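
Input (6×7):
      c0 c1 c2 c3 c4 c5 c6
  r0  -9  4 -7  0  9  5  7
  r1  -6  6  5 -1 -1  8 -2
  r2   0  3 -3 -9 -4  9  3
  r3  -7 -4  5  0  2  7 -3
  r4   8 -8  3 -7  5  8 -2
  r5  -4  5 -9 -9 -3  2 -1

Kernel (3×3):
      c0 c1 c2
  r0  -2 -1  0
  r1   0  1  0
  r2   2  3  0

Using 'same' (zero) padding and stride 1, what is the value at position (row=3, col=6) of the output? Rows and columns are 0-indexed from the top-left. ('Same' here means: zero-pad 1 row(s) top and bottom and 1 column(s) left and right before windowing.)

-14

The receptive field on the zero-padded input at this output position is [9 3 0 / 7 -3 0 / 8 -2 0]. Elementwise product with the kernel and sum: 9·-2 + 3·-1 + -3·1 + 8·2 + -2·3.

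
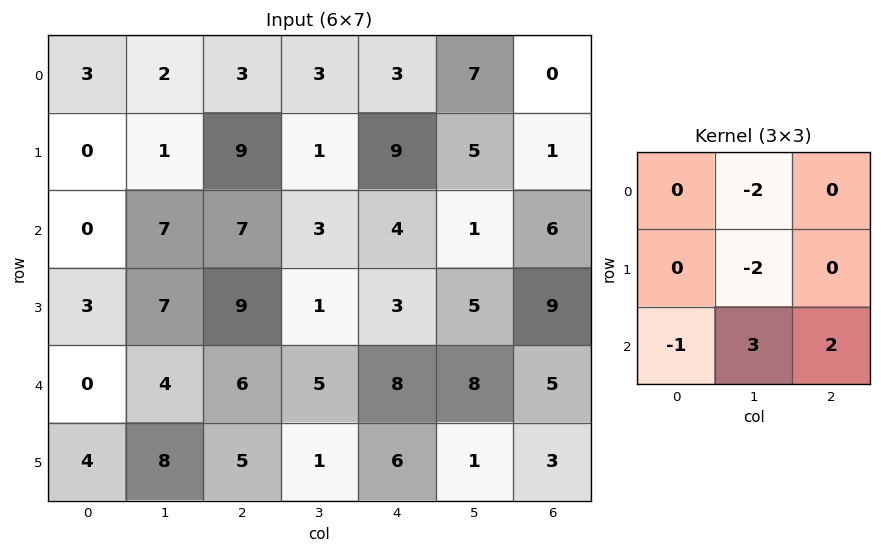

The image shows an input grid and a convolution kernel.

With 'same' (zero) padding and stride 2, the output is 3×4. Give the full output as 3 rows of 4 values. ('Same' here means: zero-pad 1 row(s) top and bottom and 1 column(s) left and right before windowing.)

Output[0,0]: The receptive field on the zero-padded input at this output position is [0 0 0 / 0 3 2 / 0 0 1]. Elementwise product with the kernel and sum: 0·-2 + 3·-2 + 0·-1 + 0·3 + 1·2.
Output[0,1]: The receptive field on the zero-padded input at this output position is [0 0 0 / 2 3 3 / 1 9 1]. Elementwise product with the kernel and sum: 0·-2 + 3·-2 + 1·-1 + 9·3 + 1·2.

-4 22 30 -2
23 -10 -8 8
22 -21 -3 -20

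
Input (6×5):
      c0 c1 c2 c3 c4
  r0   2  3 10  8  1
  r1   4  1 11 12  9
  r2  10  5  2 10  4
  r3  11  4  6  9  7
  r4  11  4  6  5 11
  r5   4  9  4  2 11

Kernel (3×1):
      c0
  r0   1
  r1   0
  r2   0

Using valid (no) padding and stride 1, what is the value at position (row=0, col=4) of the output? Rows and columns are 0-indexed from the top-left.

The receptive field on the input at this output position is [1 / 9 / 4]. Elementwise product with the kernel and sum: 1·1.

1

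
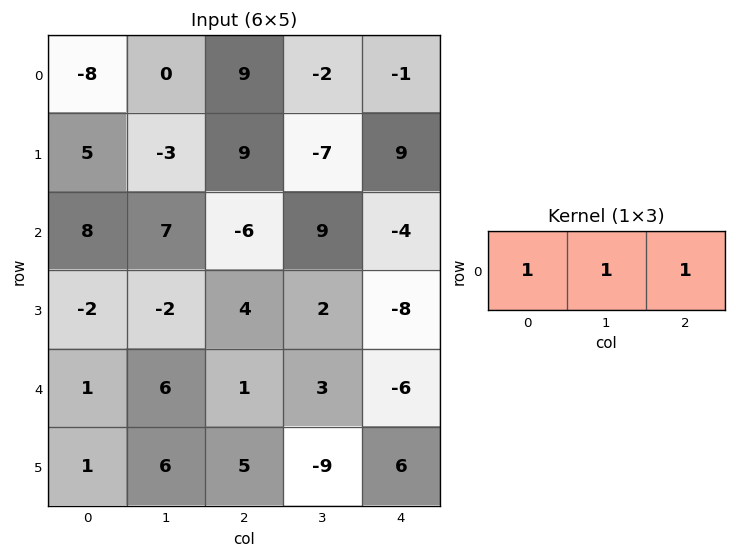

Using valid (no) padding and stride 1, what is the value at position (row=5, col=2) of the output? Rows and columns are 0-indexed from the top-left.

The receptive field on the input at this output position is [5 -9 6]. Elementwise product with the kernel and sum: 5·1 + -9·1 + 6·1.

2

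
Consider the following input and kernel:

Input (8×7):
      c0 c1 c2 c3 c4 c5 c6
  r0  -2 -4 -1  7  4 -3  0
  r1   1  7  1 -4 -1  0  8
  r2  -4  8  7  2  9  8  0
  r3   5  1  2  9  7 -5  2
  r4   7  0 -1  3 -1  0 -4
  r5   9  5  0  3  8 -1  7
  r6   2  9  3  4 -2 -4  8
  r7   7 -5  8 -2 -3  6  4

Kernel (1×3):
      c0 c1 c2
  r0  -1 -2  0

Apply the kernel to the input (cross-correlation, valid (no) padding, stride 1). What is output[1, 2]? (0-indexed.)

The receptive field on the input at this output position is [1 -4 -1]. Elementwise product with the kernel and sum: 1·-1 + -4·-2.

7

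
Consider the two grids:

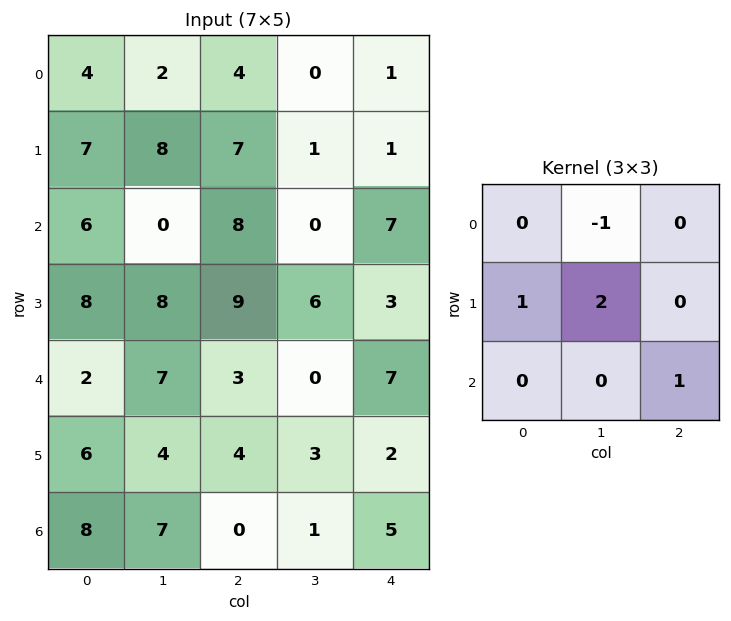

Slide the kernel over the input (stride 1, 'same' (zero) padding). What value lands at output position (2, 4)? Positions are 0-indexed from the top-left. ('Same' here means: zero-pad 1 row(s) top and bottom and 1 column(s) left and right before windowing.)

13

The receptive field on the zero-padded input at this output position is [1 1 0 / 0 7 0 / 6 3 0]. Elementwise product with the kernel and sum: 1·-1 + 0·1 + 7·2 + 0·1.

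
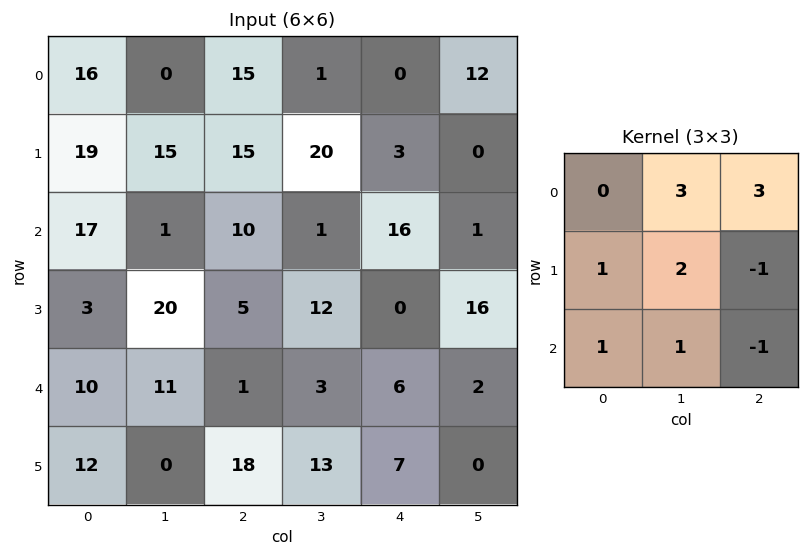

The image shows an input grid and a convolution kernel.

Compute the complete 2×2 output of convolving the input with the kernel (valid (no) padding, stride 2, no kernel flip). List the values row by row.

Output[0,0]: The receptive field on the input at this output position is [16 0 15 / 19 15 15 / 17 1 10]. Elementwise product with the kernel and sum: 0·3 + 15·3 + 19·1 + 15·2 + 15·-1 + 17·1 + 1·1 + 10·-1.
Output[0,1]: The receptive field on the input at this output position is [15 1 0 / 15 20 3 / 10 1 16]. Elementwise product with the kernel and sum: 1·3 + 0·3 + 15·1 + 20·2 + 3·-1 + 10·1 + 1·1 + 16·-1.

87 50
91 78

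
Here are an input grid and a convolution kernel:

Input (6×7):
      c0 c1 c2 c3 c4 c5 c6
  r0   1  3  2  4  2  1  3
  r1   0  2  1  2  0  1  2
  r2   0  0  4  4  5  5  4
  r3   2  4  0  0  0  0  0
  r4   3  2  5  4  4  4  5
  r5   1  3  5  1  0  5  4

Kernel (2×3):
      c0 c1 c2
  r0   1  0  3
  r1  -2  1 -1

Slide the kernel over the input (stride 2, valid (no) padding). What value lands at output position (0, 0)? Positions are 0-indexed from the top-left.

The receptive field on the input at this output position is [1 3 2 / 0 2 1]. Elementwise product with the kernel and sum: 1·1 + 2·3 + 0·-2 + 2·1 + 1·-1.

8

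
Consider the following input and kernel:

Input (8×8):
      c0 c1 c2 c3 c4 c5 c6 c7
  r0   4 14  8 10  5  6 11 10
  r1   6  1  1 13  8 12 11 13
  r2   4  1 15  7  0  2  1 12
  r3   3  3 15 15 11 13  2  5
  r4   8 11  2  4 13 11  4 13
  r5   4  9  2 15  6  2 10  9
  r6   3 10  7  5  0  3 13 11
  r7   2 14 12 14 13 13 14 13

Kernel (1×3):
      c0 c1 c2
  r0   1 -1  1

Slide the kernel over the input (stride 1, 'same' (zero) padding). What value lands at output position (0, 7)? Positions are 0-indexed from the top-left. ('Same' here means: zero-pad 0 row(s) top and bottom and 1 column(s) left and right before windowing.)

The receptive field on the zero-padded input at this output position is [11 10 0]. Elementwise product with the kernel and sum: 11·1 + 10·-1 + 0·1.

1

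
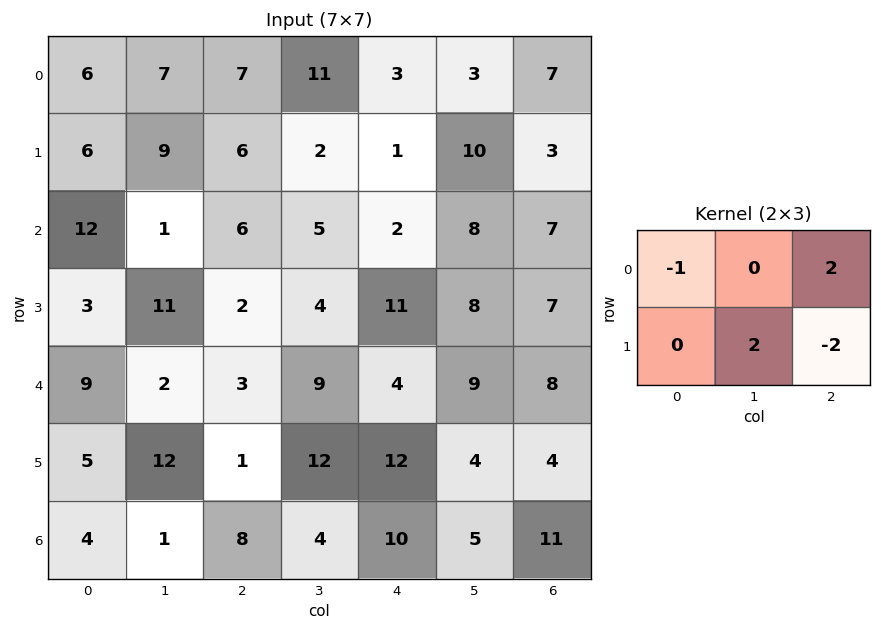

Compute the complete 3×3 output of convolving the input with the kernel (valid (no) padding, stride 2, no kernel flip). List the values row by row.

Output[0,0]: The receptive field on the input at this output position is [6 7 7 / 6 9 6]. Elementwise product with the kernel and sum: 6·-1 + 7·2 + 9·2 + 6·-2.

14 1 25
18 -16 14
19 5 12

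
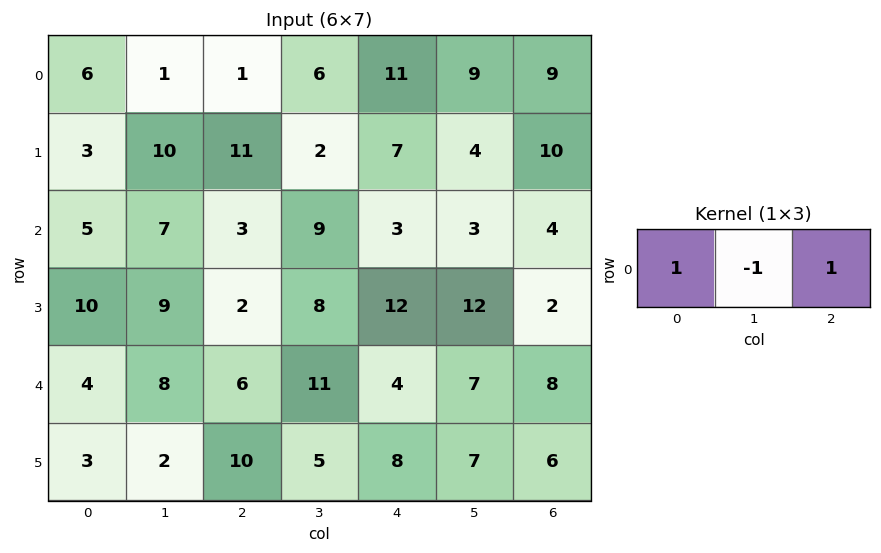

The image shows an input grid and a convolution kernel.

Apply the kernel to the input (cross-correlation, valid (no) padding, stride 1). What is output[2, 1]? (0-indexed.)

The receptive field on the input at this output position is [7 3 9]. Elementwise product with the kernel and sum: 7·1 + 3·-1 + 9·1.

13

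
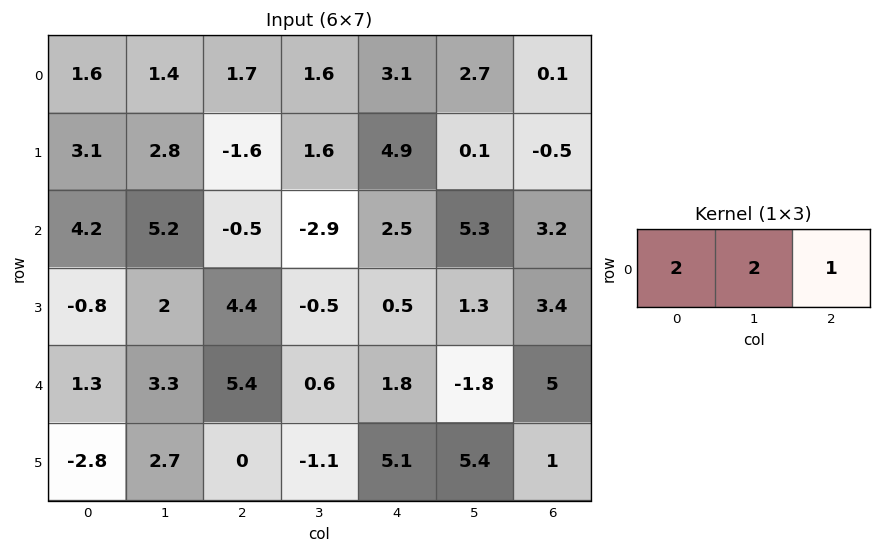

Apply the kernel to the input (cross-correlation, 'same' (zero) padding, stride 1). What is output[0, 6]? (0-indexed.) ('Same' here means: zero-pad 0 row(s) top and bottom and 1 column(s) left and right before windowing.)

5.6

The receptive field on the zero-padded input at this output position is [2.7 0.1 0]. Elementwise product with the kernel and sum: 2.7·2 + 0.1·2 + 0·1.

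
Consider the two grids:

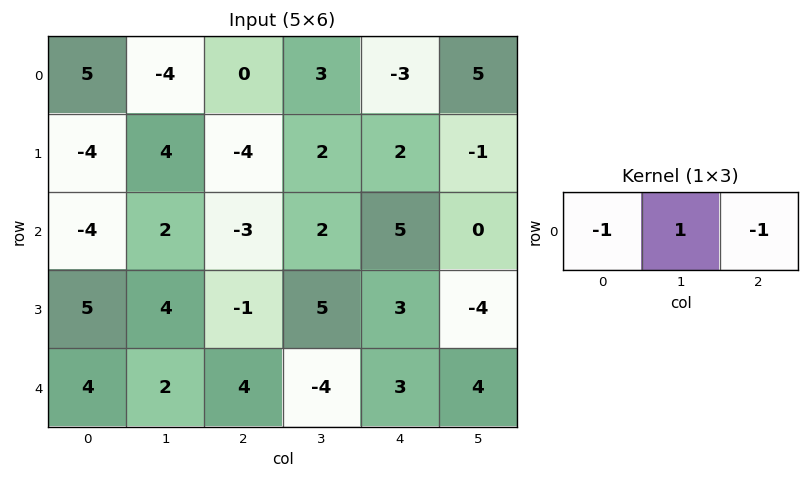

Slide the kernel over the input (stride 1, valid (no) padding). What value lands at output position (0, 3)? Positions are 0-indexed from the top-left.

The receptive field on the input at this output position is [3 -3 5]. Elementwise product with the kernel and sum: 3·-1 + -3·1 + 5·-1.

-11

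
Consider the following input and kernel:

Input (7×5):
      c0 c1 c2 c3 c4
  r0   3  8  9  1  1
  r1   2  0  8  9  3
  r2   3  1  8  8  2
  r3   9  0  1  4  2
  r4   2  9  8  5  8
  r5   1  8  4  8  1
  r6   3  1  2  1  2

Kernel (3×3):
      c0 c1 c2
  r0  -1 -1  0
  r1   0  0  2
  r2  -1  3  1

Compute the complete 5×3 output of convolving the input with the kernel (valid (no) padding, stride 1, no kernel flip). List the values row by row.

13 32 14
6 15 0
31 19 3
34 21 32
-1 5 -8

Output[0,0]: The receptive field on the input at this output position is [3 8 9 / 2 0 8 / 3 1 8]. Elementwise product with the kernel and sum: 3·-1 + 8·-1 + 8·2 + 3·-1 + 1·3 + 8·1.
Output[0,1]: The receptive field on the input at this output position is [8 9 1 / 0 8 9 / 1 8 8]. Elementwise product with the kernel and sum: 8·-1 + 9·-1 + 9·2 + 1·-1 + 8·3 + 8·1.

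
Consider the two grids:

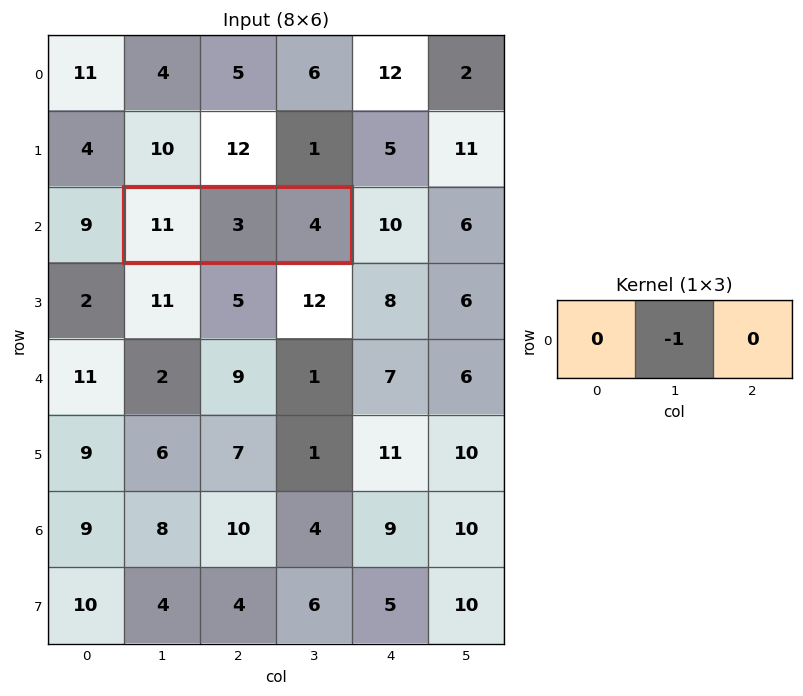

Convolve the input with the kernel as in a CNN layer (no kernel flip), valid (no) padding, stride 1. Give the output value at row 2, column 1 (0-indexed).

The receptive field on the input at this output position is [11 3 4]. Elementwise product with the kernel and sum: 3·-1.

-3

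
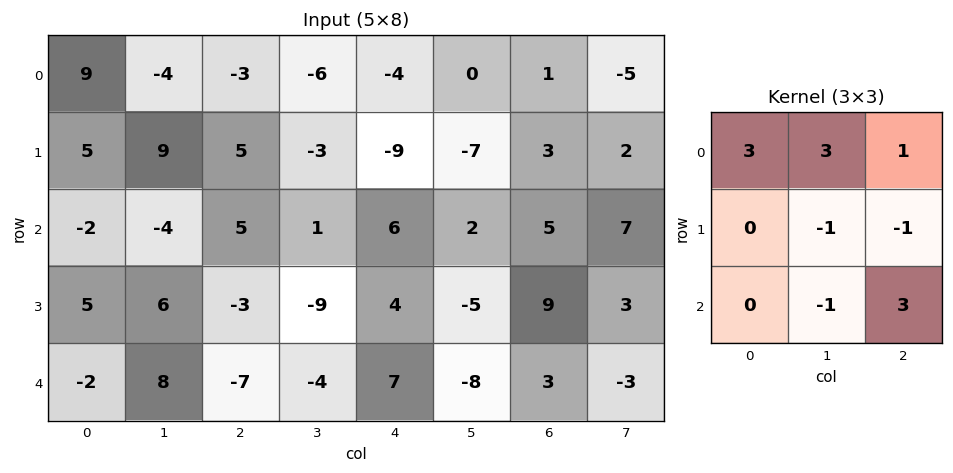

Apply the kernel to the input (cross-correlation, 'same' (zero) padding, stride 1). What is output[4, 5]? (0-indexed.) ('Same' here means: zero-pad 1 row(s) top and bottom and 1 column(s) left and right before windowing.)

The receptive field on the zero-padded input at this output position is [4 -5 9 / 7 -8 3 / 0 0 0]. Elementwise product with the kernel and sum: 4·3 + -5·3 + 9·1 + -8·-1 + 3·-1 + 0·-1 + 0·3.

11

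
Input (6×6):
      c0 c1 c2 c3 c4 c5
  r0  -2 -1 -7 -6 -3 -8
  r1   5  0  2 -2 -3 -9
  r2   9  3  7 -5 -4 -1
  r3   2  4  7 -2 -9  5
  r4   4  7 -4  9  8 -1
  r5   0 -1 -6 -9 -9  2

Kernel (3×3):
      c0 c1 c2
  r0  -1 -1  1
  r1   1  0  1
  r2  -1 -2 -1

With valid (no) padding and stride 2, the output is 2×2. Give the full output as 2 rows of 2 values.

Output[0,0]: The receptive field on the input at this output position is [-2 -1 -7 / 5 0 2 / 9 3 7]. Elementwise product with the kernel and sum: -2·-1 + -1·-1 + -7·1 + 5·1 + 2·1 + 9·-1 + 3·-2 + 7·-1.
Output[0,1]: The receptive field on the input at this output position is [-7 -6 -3 / 2 -2 -3 / 7 -5 -4]. Elementwise product with the kernel and sum: -7·-1 + -6·-1 + -3·1 + 2·1 + -3·1 + 7·-1 + -5·-2 + -4·-1.

-19 16
-10 -30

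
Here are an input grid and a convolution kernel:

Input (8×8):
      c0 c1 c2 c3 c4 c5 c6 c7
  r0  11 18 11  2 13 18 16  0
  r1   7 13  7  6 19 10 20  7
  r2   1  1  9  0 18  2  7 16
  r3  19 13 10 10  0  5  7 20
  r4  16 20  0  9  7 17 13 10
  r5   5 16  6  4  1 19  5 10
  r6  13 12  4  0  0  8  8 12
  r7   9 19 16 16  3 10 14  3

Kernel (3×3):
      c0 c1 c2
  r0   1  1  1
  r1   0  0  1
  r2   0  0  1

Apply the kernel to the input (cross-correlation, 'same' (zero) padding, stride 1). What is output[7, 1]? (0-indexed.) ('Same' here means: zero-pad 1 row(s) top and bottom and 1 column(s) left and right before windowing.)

The receptive field on the zero-padded input at this output position is [13 12 4 / 9 19 16 / 0 0 0]. Elementwise product with the kernel and sum: 13·1 + 12·1 + 4·1 + 16·1 + 0·1.

45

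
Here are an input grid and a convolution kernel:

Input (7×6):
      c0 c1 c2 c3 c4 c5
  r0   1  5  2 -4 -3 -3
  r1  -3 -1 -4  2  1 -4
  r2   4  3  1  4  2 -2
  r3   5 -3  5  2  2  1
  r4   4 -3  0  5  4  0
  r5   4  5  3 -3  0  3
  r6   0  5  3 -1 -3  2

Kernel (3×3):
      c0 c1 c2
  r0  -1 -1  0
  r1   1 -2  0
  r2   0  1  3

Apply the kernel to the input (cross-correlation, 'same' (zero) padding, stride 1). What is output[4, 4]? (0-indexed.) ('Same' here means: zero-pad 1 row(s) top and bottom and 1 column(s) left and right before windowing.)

The receptive field on the zero-padded input at this output position is [2 2 1 / 5 4 0 / -3 0 3]. Elementwise product with the kernel and sum: 2·-1 + 2·-1 + 5·1 + 4·-2 + 0·1 + 3·3.

2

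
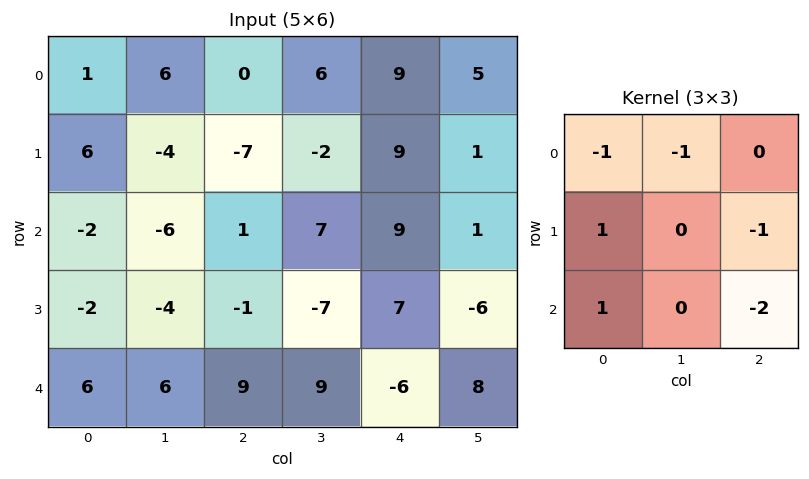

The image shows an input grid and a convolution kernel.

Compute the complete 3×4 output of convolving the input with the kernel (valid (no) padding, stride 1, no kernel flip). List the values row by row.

Output[0,0]: The receptive field on the input at this output position is [1 6 0 / 6 -4 -7 / -2 -6 1]. Elementwise product with the kernel and sum: 1·-1 + 6·-1 + 6·1 + -7·-1 + -2·1 + 1·-2.
Output[0,1]: The receptive field on the input at this output position is [6 0 6 / -4 -7 -2 / -6 1 7]. Elementwise product with the kernel and sum: 6·-1 + 0·-1 + -4·1 + -2·-1 + -6·1 + 7·-2.

2 -28 -39 -13
-5 8 -14 4
-5 -4 5 -24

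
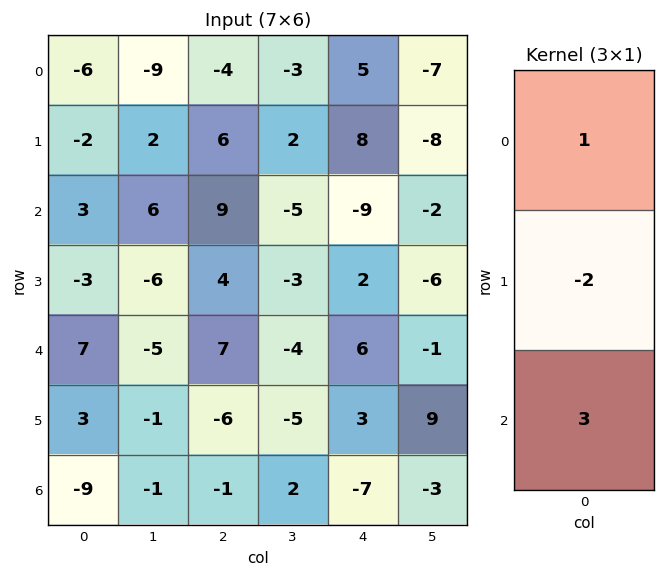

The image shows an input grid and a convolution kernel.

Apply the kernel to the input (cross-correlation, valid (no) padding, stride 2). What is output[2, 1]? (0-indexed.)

16

The receptive field on the input at this output position is [7 / -6 / -1]. Elementwise product with the kernel and sum: 7·1 + -6·-2 + -1·3.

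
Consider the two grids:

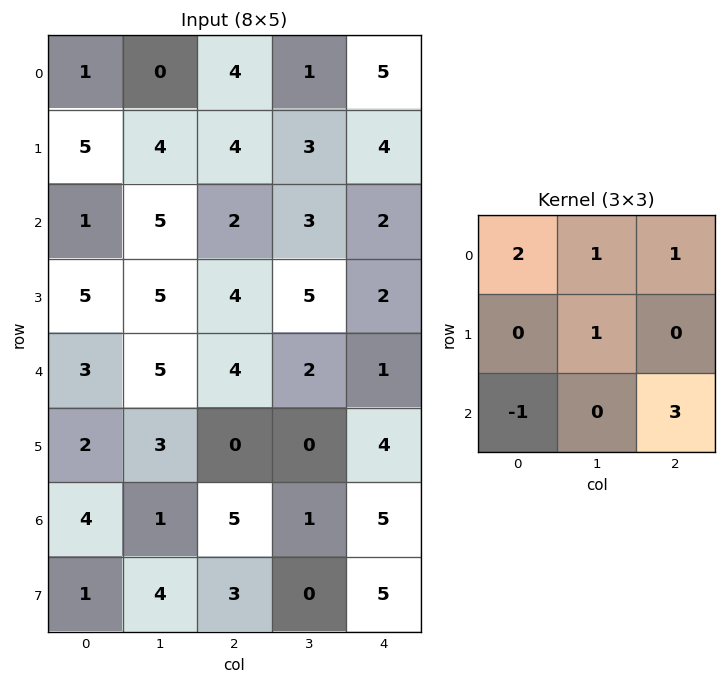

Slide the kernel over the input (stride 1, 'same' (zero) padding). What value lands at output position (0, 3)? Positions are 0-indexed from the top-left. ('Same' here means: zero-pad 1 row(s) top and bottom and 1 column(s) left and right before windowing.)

The receptive field on the zero-padded input at this output position is [0 0 0 / 4 1 5 / 4 3 4]. Elementwise product with the kernel and sum: 0·2 + 0·1 + 0·1 + 1·1 + 4·-1 + 4·3.

9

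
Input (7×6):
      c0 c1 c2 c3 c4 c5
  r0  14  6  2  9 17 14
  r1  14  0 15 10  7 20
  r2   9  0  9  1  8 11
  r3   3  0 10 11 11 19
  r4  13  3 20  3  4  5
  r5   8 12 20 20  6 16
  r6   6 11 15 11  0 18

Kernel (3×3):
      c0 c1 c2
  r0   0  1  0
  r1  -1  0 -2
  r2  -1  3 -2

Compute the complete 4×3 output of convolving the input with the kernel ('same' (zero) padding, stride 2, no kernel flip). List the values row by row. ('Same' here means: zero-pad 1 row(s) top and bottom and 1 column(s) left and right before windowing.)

Output[0,0]: The receptive field on the zero-padded input at this output position is [0 0 0 / 0 14 6 / 0 14 0]. Elementwise product with the kernel and sum: 0·1 + 0·-1 + 6·-2 + 0·-1 + 14·3 + 0·-2.

30 1 -66
23 21 -32
-3 9 -36
-14 -13 -41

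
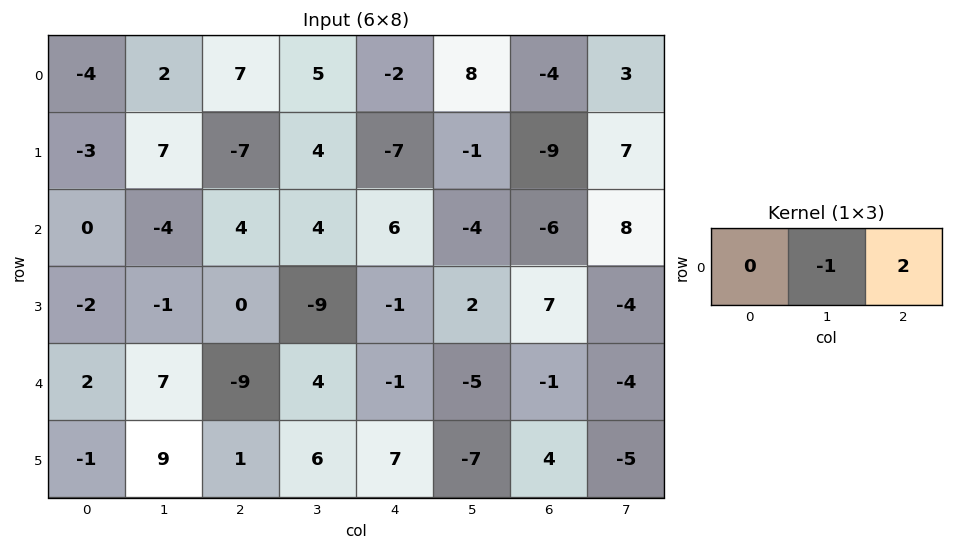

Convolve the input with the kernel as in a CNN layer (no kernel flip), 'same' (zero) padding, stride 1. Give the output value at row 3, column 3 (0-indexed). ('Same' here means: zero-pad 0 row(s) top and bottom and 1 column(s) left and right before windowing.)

The receptive field on the zero-padded input at this output position is [0 -9 -1]. Elementwise product with the kernel and sum: -9·-1 + -1·2.

7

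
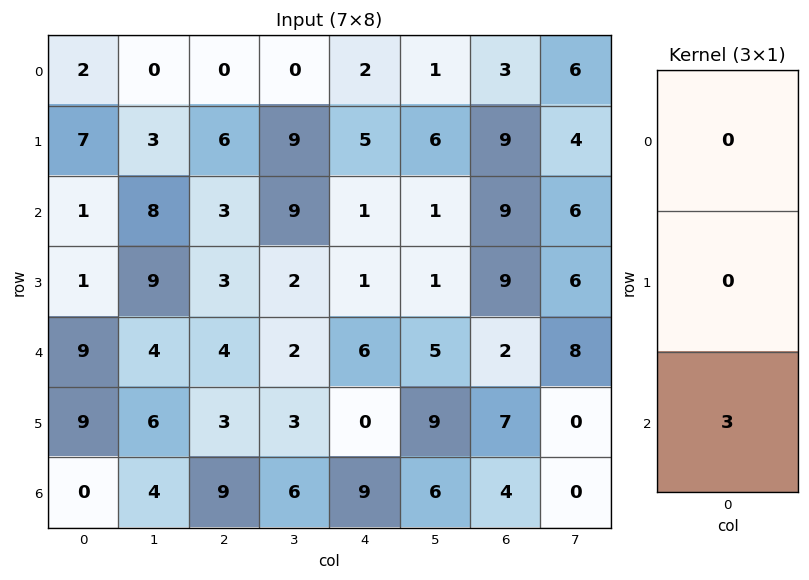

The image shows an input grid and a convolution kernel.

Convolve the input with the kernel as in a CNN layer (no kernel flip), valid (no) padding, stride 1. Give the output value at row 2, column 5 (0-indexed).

The receptive field on the input at this output position is [1 / 1 / 5]. Elementwise product with the kernel and sum: 5·3.

15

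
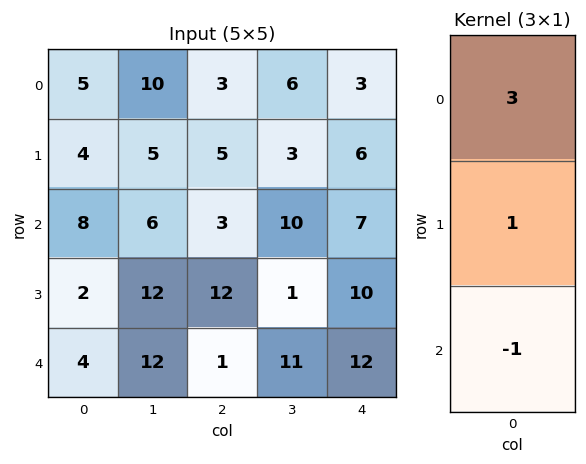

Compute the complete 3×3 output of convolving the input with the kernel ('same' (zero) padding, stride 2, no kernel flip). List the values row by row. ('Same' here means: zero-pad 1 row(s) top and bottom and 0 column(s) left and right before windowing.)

Output[0,0]: The receptive field on the zero-padded input at this output position is [0 / 5 / 4]. Elementwise product with the kernel and sum: 0·3 + 5·1 + 4·-1.
Output[0,1]: The receptive field on the zero-padded input at this output position is [0 / 3 / 5]. Elementwise product with the kernel and sum: 0·3 + 3·1 + 5·-1.

1 -2 -3
18 6 15
10 37 42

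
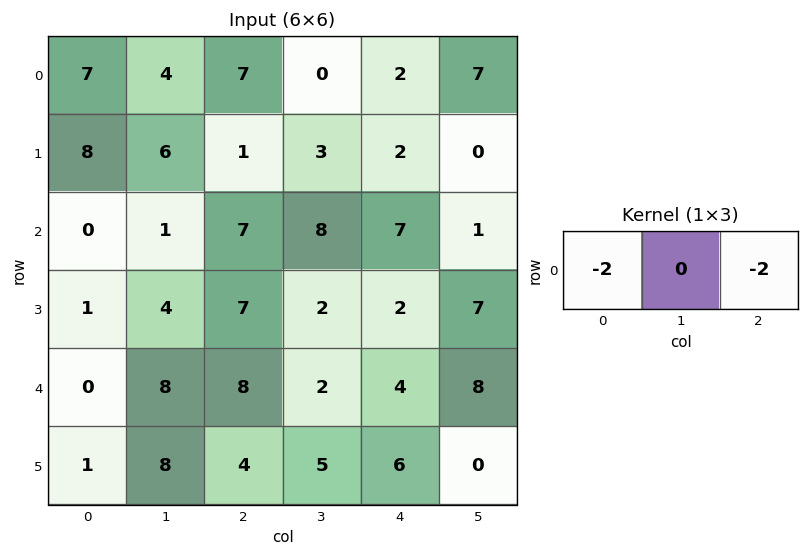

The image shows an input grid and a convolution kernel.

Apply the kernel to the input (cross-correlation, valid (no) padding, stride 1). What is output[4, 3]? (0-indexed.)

The receptive field on the input at this output position is [2 4 8]. Elementwise product with the kernel and sum: 2·-2 + 8·-2.

-20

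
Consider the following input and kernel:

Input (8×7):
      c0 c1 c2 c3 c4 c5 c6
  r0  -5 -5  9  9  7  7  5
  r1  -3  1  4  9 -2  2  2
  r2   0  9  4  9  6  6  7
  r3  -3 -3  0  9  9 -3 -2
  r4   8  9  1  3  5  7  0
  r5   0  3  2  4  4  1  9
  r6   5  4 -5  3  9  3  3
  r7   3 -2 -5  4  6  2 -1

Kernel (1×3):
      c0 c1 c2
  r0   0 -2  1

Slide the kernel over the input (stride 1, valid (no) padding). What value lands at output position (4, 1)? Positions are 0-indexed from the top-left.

1

The receptive field on the input at this output position is [9 1 3]. Elementwise product with the kernel and sum: 1·-2 + 3·1.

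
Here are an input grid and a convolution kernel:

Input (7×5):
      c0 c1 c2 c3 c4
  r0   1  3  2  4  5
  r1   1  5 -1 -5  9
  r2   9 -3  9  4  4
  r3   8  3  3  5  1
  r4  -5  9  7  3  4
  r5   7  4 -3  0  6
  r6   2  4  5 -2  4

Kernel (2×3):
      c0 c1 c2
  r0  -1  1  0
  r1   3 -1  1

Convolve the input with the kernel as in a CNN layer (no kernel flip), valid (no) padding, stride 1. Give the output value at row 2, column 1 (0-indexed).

The receptive field on the input at this output position is [-3 9 4 / 3 3 5]. Elementwise product with the kernel and sum: -3·-1 + 9·1 + 3·3 + 3·-1 + 5·1.

23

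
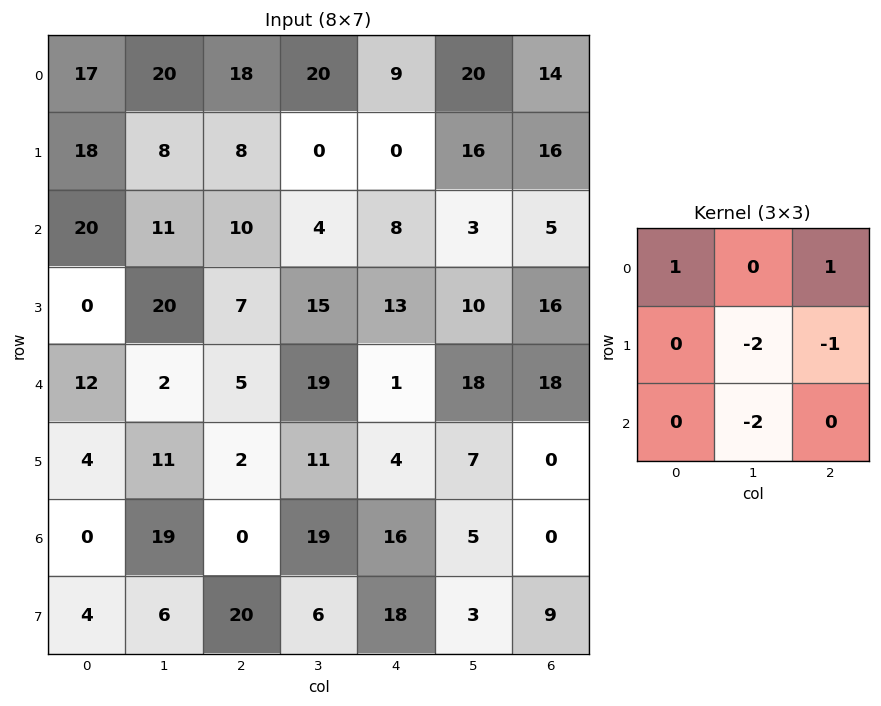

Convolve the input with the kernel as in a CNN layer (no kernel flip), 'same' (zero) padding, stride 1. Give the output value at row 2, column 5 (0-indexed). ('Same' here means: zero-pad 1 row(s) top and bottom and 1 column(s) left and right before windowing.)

The receptive field on the zero-padded input at this output position is [0 16 16 / 8 3 5 / 13 10 16]. Elementwise product with the kernel and sum: 0·1 + 16·1 + 3·-2 + 5·-1 + 10·-2.

-15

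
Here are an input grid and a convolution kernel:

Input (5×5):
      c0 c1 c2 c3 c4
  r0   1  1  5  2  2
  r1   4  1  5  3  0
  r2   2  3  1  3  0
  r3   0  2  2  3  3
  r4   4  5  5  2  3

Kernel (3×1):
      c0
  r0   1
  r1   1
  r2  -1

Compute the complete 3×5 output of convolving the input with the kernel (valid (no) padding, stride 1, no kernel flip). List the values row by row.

Output[0,0]: The receptive field on the input at this output position is [1 / 4 / 2]. Elementwise product with the kernel and sum: 1·1 + 4·1 + 2·-1.

3 -1 9 2 2
6 2 4 3 -3
-2 0 -2 4 0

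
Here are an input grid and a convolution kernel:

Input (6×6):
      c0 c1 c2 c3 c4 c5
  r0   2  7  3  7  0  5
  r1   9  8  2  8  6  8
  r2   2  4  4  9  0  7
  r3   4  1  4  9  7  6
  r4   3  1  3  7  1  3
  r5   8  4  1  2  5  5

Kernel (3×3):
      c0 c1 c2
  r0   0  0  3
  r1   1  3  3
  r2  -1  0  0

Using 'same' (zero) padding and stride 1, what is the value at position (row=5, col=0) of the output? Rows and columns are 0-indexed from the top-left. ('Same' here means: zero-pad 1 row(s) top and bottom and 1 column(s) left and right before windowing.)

39

The receptive field on the zero-padded input at this output position is [0 3 1 / 0 8 4 / 0 0 0]. Elementwise product with the kernel and sum: 1·3 + 0·1 + 8·3 + 4·3 + 0·-1.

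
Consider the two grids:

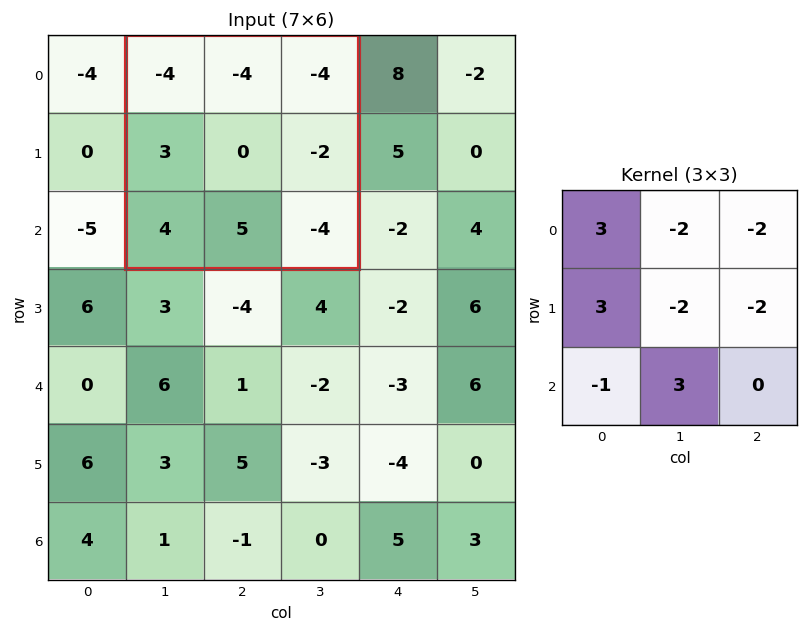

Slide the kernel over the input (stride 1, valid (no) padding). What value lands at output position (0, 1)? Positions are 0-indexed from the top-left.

28

The receptive field on the input at this output position is [-4 -4 -4 / 3 0 -2 / 4 5 -4]. Elementwise product with the kernel and sum: -4·3 + -4·-2 + -4·-2 + 3·3 + 0·-2 + -2·-2 + 4·-1 + 5·3.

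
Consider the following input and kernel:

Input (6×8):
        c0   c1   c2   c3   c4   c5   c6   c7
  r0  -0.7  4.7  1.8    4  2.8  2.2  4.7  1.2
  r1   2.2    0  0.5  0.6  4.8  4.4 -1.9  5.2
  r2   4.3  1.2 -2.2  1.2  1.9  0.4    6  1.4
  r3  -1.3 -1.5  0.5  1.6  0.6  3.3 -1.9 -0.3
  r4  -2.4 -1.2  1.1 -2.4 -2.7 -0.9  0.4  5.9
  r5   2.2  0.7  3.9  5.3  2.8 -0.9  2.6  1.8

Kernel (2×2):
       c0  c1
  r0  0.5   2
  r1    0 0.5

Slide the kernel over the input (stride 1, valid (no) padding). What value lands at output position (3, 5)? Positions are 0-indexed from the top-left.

-1.95

The receptive field on the input at this output position is [3.3 -1.9 / -0.9 0.4]. Elementwise product with the kernel and sum: 3.3·0.5 + -1.9·2 + 0.4·0.5.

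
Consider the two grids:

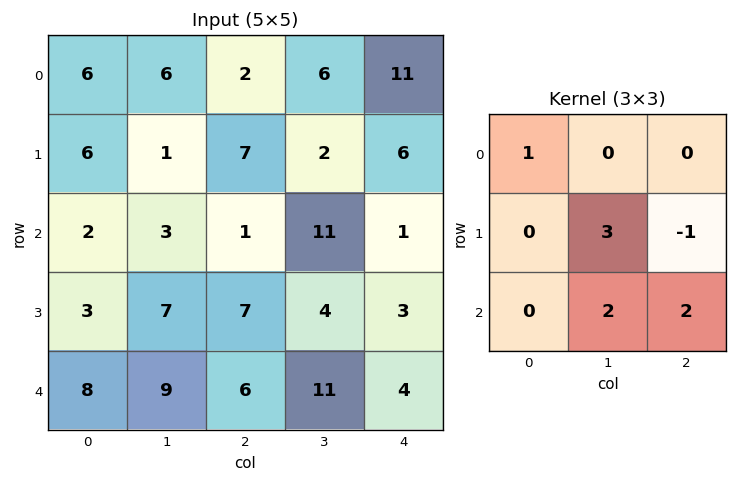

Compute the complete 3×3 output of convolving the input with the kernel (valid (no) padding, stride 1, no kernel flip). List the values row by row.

Output[0,0]: The receptive field on the input at this output position is [6 6 2 / 6 1 7 / 2 3 1]. Elementwise product with the kernel and sum: 6·1 + 1·3 + 7·-1 + 3·2 + 1·2.

10 49 26
42 15 53
46 54 40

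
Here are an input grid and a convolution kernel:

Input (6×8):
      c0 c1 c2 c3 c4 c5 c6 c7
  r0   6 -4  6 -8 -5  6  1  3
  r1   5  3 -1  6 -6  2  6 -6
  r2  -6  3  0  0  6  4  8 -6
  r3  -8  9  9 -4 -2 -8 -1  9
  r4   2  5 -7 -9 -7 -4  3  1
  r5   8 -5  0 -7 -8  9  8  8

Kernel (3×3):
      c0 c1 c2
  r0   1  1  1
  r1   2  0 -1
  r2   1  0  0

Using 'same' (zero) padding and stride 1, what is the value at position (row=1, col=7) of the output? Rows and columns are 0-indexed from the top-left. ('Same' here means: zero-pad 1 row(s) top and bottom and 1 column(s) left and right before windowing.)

The receptive field on the zero-padded input at this output position is [1 3 0 / 6 -6 0 / 8 -6 0]. Elementwise product with the kernel and sum: 1·1 + 3·1 + 0·1 + 6·2 + 0·-1 + 8·1.

24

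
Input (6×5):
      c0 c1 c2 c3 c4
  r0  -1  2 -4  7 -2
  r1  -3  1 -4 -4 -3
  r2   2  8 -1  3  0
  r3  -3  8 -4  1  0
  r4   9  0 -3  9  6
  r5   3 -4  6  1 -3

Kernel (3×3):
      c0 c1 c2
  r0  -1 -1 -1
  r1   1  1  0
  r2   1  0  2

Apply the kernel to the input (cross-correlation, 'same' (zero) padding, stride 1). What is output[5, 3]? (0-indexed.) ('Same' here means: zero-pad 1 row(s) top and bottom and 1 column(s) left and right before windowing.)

-5

The receptive field on the zero-padded input at this output position is [-3 9 6 / 6 1 -3 / 0 0 0]. Elementwise product with the kernel and sum: -3·-1 + 9·-1 + 6·-1 + 6·1 + 1·1 + 0·1 + 0·2.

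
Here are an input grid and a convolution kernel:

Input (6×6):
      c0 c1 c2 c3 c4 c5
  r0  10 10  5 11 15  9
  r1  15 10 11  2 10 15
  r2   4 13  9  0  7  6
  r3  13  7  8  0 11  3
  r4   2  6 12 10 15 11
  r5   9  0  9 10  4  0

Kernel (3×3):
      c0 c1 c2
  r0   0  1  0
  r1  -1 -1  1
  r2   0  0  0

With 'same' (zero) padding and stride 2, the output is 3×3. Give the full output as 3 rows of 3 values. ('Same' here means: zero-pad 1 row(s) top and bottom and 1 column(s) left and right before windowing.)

0 -4 -17
24 -11 9
17 0 -3

Output[0,0]: The receptive field on the zero-padded input at this output position is [0 0 0 / 0 10 10 / 0 15 10]. Elementwise product with the kernel and sum: 0·1 + 0·-1 + 10·-1 + 10·1.
Output[0,1]: The receptive field on the zero-padded input at this output position is [0 0 0 / 10 5 11 / 10 11 2]. Elementwise product with the kernel and sum: 0·1 + 10·-1 + 5·-1 + 11·1.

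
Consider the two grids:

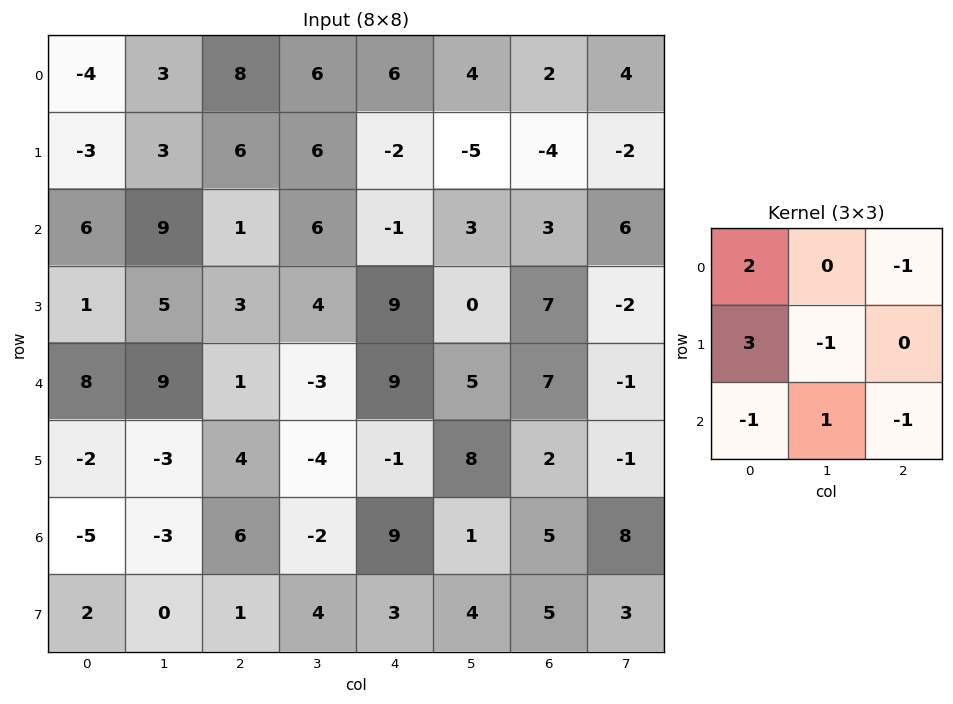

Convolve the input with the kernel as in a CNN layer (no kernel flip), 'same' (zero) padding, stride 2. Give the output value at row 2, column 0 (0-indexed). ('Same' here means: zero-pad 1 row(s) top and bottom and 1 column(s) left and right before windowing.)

The receptive field on the zero-padded input at this output position is [0 1 5 / 0 8 9 / 0 -2 -3]. Elementwise product with the kernel and sum: 0·2 + 5·-1 + 0·3 + 8·-1 + 0·-1 + -2·1 + -3·-1.

-12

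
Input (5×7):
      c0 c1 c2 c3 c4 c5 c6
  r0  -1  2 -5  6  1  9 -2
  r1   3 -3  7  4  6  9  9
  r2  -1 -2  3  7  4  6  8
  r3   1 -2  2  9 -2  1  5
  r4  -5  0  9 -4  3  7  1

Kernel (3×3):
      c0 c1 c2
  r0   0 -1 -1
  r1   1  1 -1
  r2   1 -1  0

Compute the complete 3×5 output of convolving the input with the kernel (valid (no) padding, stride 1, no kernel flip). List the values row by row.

-3 -6 -6 -6 -3
-7 -21 -11 1 -19
-9 -28 15 -11 -24

Output[0,0]: The receptive field on the input at this output position is [-1 2 -5 / 3 -3 7 / -1 -2 3]. Elementwise product with the kernel and sum: 2·-1 + -5·-1 + 3·1 + -3·1 + 7·-1 + -1·1 + -2·-1.
Output[0,1]: The receptive field on the input at this output position is [2 -5 6 / -3 7 4 / -2 3 7]. Elementwise product with the kernel and sum: -5·-1 + 6·-1 + -3·1 + 7·1 + 4·-1 + -2·1 + 3·-1.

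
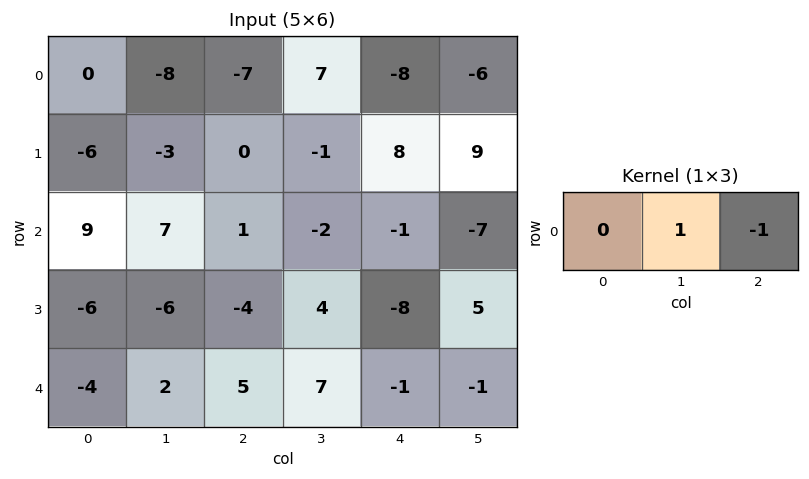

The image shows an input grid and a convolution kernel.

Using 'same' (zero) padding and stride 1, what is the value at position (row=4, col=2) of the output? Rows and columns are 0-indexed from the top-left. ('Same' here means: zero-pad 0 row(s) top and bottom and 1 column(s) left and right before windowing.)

The receptive field on the zero-padded input at this output position is [2 5 7]. Elementwise product with the kernel and sum: 5·1 + 7·-1.

-2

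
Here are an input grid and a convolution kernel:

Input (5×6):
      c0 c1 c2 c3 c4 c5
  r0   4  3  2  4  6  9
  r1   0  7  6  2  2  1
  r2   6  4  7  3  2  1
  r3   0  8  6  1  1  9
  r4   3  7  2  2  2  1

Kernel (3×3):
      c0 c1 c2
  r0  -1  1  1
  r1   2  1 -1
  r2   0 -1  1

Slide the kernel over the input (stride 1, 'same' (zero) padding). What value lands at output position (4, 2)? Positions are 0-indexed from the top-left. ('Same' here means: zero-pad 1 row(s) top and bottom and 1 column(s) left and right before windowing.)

The receptive field on the zero-padded input at this output position is [8 6 1 / 7 2 2 / 0 0 0]. Elementwise product with the kernel and sum: 8·-1 + 6·1 + 1·1 + 7·2 + 2·1 + 2·-1 + 0·-1 + 0·1.

13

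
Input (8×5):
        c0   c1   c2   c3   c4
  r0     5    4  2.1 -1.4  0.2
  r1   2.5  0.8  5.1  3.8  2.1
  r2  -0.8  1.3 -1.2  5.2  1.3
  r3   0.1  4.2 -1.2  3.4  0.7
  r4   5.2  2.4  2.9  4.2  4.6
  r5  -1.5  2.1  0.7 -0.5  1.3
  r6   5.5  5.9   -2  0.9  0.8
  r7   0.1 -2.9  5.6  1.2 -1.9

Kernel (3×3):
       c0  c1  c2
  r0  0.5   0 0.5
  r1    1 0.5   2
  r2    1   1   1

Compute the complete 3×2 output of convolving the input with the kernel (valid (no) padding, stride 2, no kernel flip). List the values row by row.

Output[0,0]: The receptive field on the input at this output position is [5 4 2.1 / 2.5 0.8 5.1 / -0.8 1.3 -1.2]. Elementwise product with the kernel and sum: 5·0.5 + 2.1·0.5 + 2.5·1 + 0.8·0.5 + 5.1·2 + -0.8·1 + 1.3·1 + -1.2·1.

15.95 17.65
9.3 13.65
14.4 6.5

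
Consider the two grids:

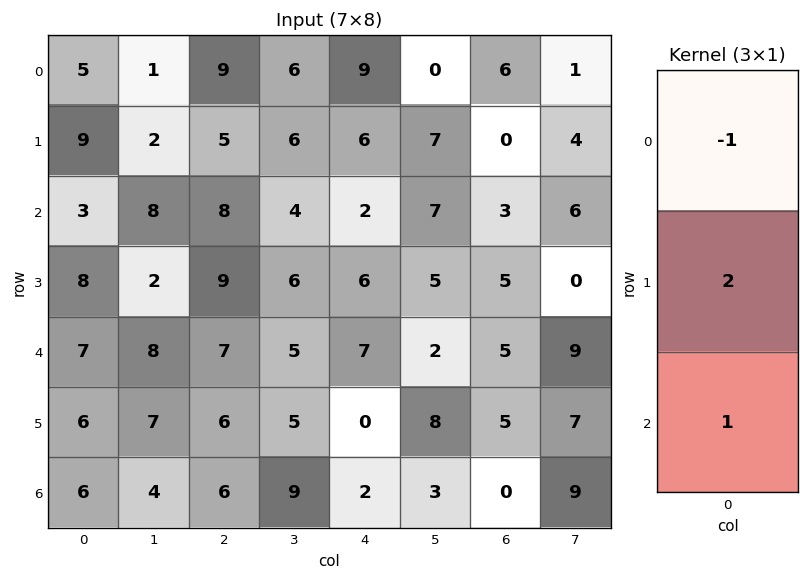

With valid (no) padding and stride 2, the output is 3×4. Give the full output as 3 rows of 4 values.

16 9 5 -3
20 17 17 12
11 11 -5 5

Output[0,0]: The receptive field on the input at this output position is [5 / 9 / 3]. Elementwise product with the kernel and sum: 5·-1 + 9·2 + 3·1.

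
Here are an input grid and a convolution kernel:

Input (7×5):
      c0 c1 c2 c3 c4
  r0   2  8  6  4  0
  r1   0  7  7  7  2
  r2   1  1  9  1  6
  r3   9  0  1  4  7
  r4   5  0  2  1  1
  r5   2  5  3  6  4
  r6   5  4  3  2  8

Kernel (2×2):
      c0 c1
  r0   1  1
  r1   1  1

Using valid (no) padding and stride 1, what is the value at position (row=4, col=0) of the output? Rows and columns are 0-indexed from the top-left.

12

The receptive field on the input at this output position is [5 0 / 2 5]. Elementwise product with the kernel and sum: 5·1 + 0·1 + 2·1 + 5·1.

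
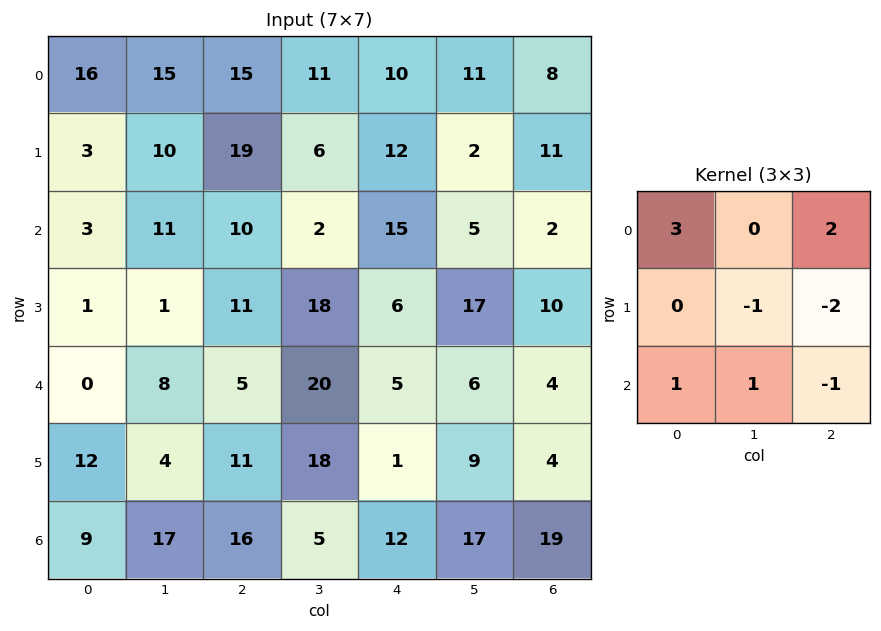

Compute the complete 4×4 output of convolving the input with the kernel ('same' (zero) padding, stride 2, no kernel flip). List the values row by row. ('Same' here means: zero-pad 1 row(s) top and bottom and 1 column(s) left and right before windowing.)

Output[0,0]: The receptive field on the zero-padded input at this output position is [0 0 0 / 0 16 15 / 0 3 10]. Elementwise product with the kernel and sum: 0·3 + 0·2 + 16·-1 + 15·-2 + 0·1 + 3·1 + 10·-1.
Output[0,1]: The receptive field on the zero-padded input at this output position is [0 0 0 / 15 15 11 / 10 19 6]. Elementwise product with the kernel and sum: 0·3 + 0·2 + 15·-1 + 11·-2 + 10·1 + 19·1 + 6·-1.

-53 -14 -16 5
-5 22 4 31
-6 -9 81 60
-35 22 26 8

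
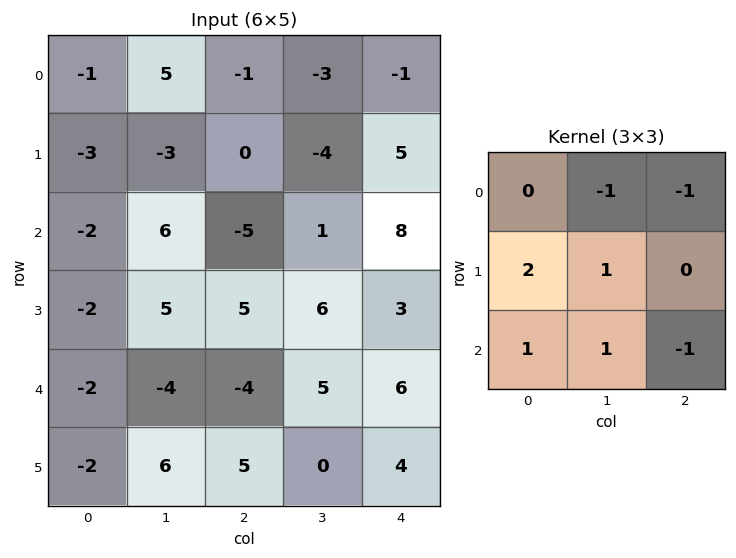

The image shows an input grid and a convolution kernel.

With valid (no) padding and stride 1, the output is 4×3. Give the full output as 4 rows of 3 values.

Output[0,0]: The receptive field on the input at this output position is [-1 5 -1 / -3 -3 0 / -2 6 -5]. Elementwise product with the kernel and sum: 5·-1 + -1·-1 + -3·2 + -3·1 + -2·1 + 6·1 + -5·-1.
Output[0,1]: The receptive field on the input at this output position is [5 -1 -3 / -3 0 -4 / 6 -5 1]. Elementwise product with the kernel and sum: -1·-1 + -3·-1 + -3·2 + 0·1 + 6·1 + -5·1 + 1·-1.

-4 -2 -12
3 15 -2
-2 6 2
-19 -12 -11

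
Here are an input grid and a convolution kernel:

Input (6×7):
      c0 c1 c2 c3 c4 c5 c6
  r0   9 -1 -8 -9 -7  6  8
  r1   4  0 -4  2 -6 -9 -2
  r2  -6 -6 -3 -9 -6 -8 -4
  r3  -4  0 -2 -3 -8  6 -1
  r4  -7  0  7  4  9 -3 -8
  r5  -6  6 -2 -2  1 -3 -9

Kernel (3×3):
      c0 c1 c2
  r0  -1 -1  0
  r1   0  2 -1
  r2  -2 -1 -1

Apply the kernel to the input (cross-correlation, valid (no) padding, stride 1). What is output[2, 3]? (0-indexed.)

The receptive field on the input at this output position is [-9 -6 -8 / -3 -8 6 / 4 9 -3]. Elementwise product with the kernel and sum: -9·-1 + -6·-1 + -8·2 + 6·-1 + 4·-2 + 9·-1 + -3·-1.

-21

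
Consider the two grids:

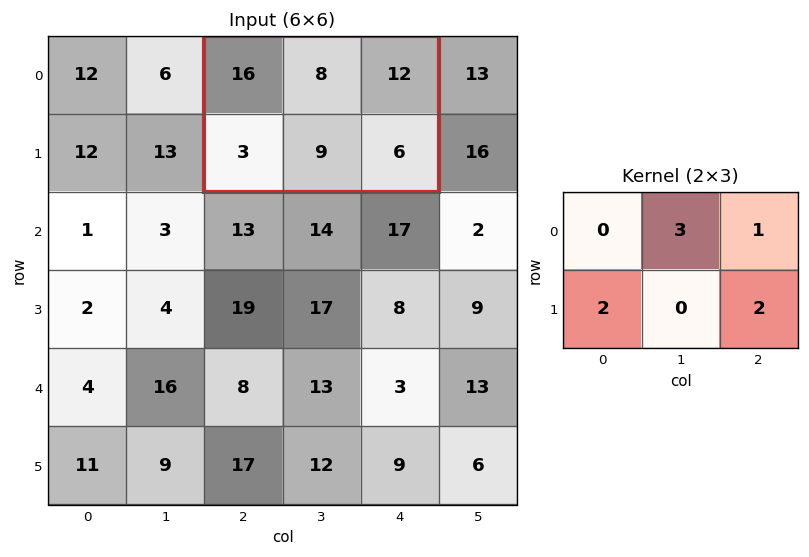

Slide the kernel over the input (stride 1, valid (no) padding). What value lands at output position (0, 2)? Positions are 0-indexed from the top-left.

54

The receptive field on the input at this output position is [16 8 12 / 3 9 6]. Elementwise product with the kernel and sum: 8·3 + 12·1 + 3·2 + 6·2.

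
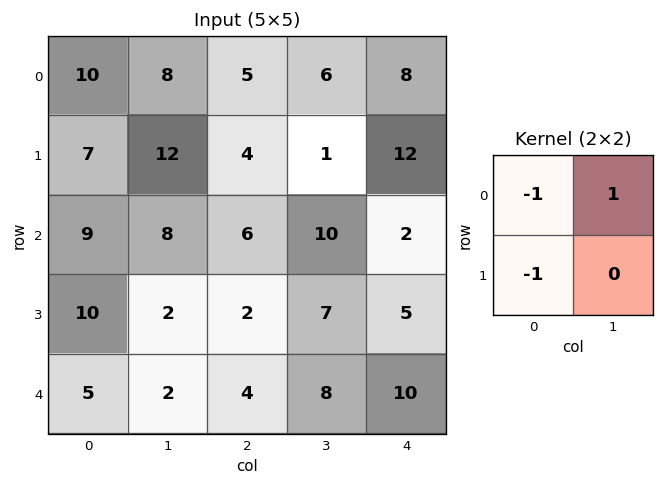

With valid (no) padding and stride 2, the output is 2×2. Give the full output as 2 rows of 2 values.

Output[0,0]: The receptive field on the input at this output position is [10 8 / 7 12]. Elementwise product with the kernel and sum: 10·-1 + 8·1 + 7·-1.
Output[0,1]: The receptive field on the input at this output position is [5 6 / 4 1]. Elementwise product with the kernel and sum: 5·-1 + 6·1 + 4·-1.

-9 -3
-11 2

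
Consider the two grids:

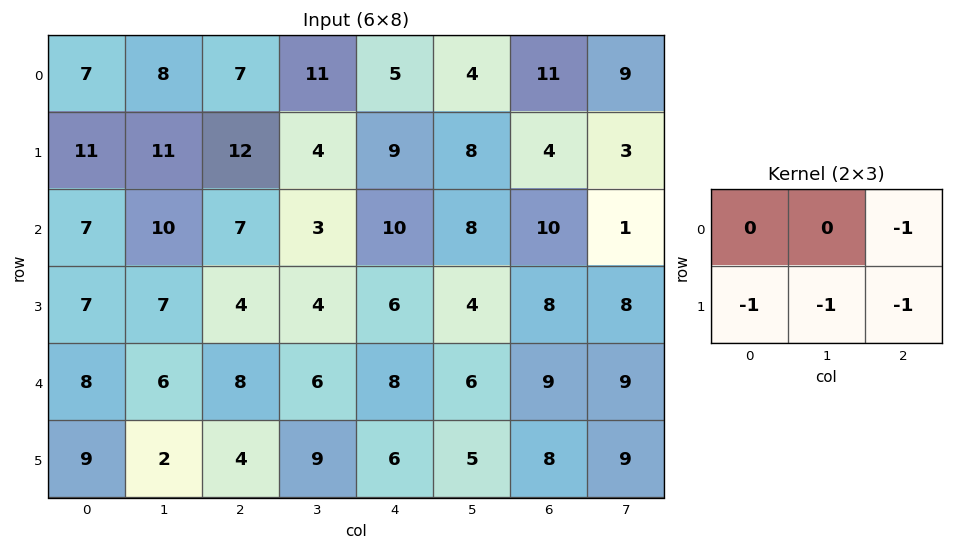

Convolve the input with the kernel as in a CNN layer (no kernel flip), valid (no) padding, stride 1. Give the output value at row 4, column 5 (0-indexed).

The receptive field on the input at this output position is [6 9 9 / 5 8 9]. Elementwise product with the kernel and sum: 9·-1 + 5·-1 + 8·-1 + 9·-1.

-31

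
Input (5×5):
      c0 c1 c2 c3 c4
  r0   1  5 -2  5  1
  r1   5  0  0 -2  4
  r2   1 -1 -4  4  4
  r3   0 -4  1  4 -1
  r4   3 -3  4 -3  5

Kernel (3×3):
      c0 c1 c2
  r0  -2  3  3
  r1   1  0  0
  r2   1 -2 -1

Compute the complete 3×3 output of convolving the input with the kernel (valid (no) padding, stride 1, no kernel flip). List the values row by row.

19 2 6
-2 -17 -4
-12 -10 38

Output[0,0]: The receptive field on the input at this output position is [1 5 -2 / 5 0 0 / 1 -1 -4]. Elementwise product with the kernel and sum: 1·-2 + 5·3 + -2·3 + 5·1 + 1·1 + -1·-2 + -4·-1.
Output[0,1]: The receptive field on the input at this output position is [5 -2 5 / 0 0 -2 / -1 -4 4]. Elementwise product with the kernel and sum: 5·-2 + -2·3 + 5·3 + 0·1 + -1·1 + -4·-2 + 4·-1.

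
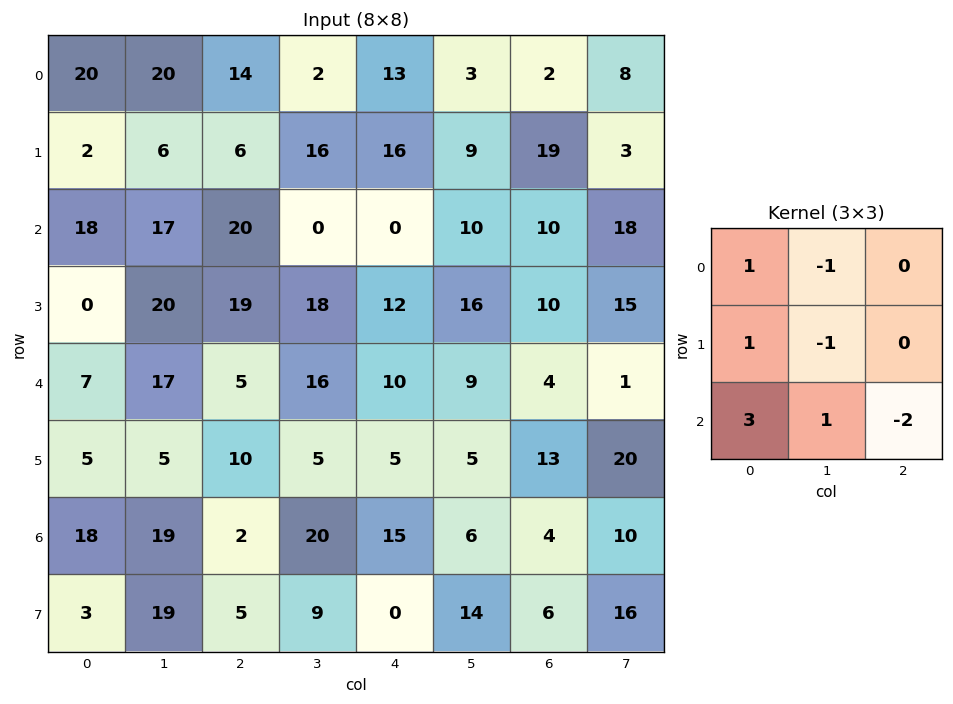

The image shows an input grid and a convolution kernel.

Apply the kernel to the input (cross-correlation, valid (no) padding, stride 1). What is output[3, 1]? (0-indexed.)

28

The receptive field on the input at this output position is [20 19 18 / 17 5 16 / 5 10 5]. Elementwise product with the kernel and sum: 20·1 + 19·-1 + 17·1 + 5·-1 + 5·3 + 10·1 + 5·-2.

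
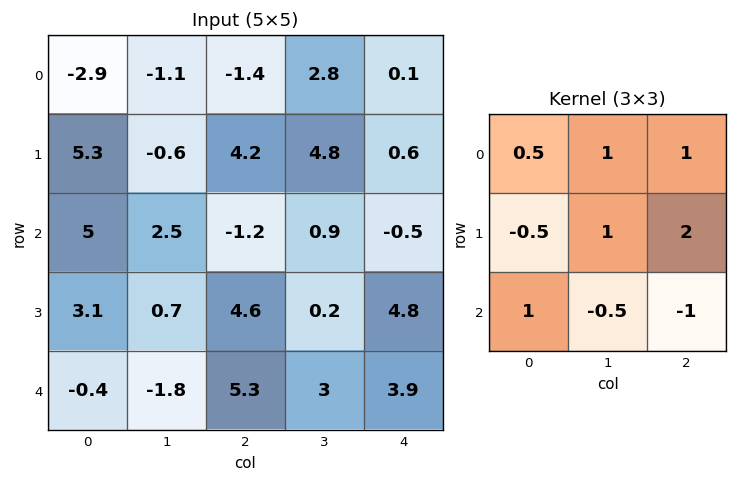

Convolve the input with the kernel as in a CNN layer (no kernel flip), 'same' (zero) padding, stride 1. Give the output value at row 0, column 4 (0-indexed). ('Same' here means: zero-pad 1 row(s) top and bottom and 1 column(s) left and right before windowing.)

3.2

The receptive field on the zero-padded input at this output position is [0 0 0 / 2.8 0.1 0 / 4.8 0.6 0]. Elementwise product with the kernel and sum: 0·0.5 + 0·1 + 0·1 + 2.8·-0.5 + 0.1·1 + 0·2 + 4.8·1 + 0.6·-0.5 + 0·-1.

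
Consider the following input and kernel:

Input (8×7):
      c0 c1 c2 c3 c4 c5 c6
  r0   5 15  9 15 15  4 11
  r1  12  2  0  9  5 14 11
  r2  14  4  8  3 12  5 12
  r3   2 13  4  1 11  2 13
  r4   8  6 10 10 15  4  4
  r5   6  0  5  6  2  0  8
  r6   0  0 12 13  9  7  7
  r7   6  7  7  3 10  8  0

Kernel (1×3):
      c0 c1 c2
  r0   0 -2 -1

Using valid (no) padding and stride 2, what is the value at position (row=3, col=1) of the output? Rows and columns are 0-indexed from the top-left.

The receptive field on the input at this output position is [12 13 9]. Elementwise product with the kernel and sum: 13·-2 + 9·-1.

-35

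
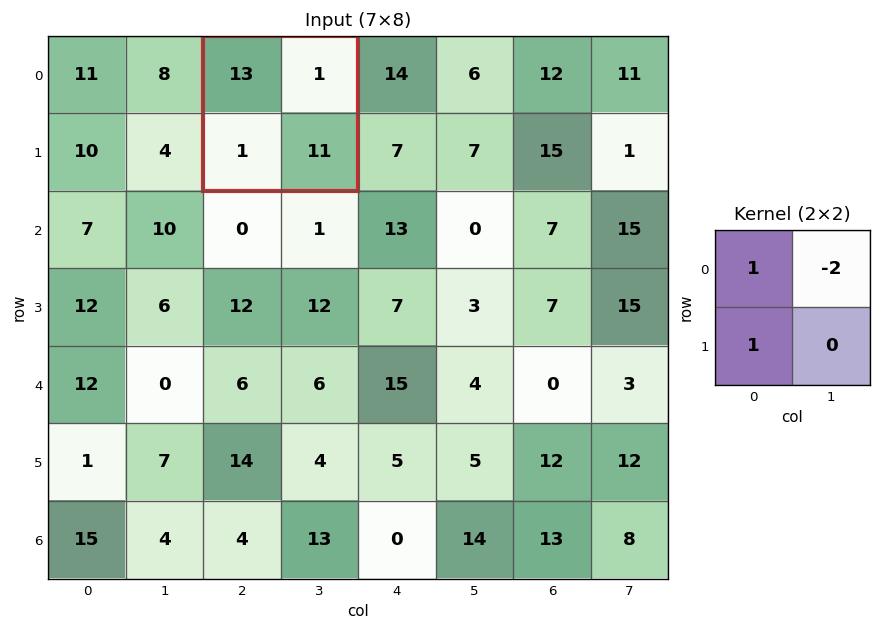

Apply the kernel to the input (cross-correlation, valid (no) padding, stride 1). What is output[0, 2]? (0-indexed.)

The receptive field on the input at this output position is [13 1 / 1 11]. Elementwise product with the kernel and sum: 13·1 + 1·-2 + 1·1.

12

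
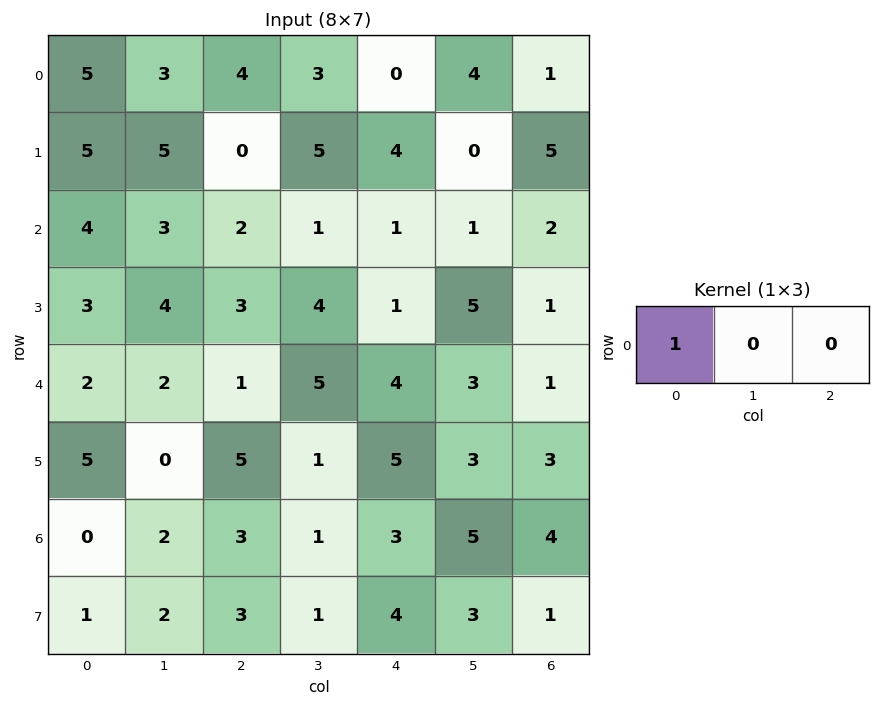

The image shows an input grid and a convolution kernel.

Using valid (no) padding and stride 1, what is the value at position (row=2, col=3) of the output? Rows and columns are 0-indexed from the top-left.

1

The receptive field on the input at this output position is [1 1 1]. Elementwise product with the kernel and sum: 1·1.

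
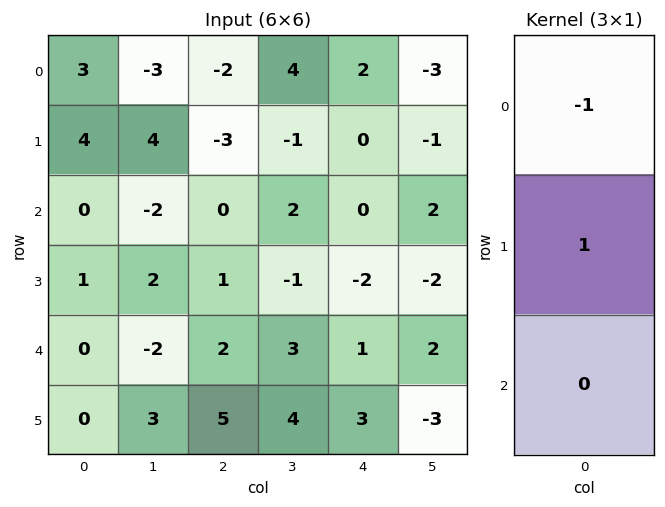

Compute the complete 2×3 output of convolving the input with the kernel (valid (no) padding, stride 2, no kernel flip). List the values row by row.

Output[0,0]: The receptive field on the input at this output position is [3 / 4 / 0]. Elementwise product with the kernel and sum: 3·-1 + 4·1.
Output[0,1]: The receptive field on the input at this output position is [-2 / -3 / 0]. Elementwise product with the kernel and sum: -2·-1 + -3·1.

1 -1 -2
1 1 -2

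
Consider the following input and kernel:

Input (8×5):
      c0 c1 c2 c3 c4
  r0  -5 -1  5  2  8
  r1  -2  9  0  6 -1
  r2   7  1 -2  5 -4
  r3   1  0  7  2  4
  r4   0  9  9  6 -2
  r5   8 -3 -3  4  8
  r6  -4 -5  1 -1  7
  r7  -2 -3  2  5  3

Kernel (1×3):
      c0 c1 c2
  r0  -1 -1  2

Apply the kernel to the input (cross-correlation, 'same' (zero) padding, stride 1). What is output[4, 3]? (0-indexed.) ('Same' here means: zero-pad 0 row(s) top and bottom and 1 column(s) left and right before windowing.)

The receptive field on the zero-padded input at this output position is [9 6 -2]. Elementwise product with the kernel and sum: 9·-1 + 6·-1 + -2·2.

-19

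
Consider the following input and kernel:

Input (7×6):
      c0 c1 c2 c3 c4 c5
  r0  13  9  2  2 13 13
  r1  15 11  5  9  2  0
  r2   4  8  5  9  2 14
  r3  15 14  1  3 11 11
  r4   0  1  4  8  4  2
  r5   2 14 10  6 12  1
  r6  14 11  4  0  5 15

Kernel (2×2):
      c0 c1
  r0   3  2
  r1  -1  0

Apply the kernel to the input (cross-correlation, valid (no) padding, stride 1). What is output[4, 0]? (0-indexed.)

0

The receptive field on the input at this output position is [0 1 / 2 14]. Elementwise product with the kernel and sum: 0·3 + 1·2 + 2·-1.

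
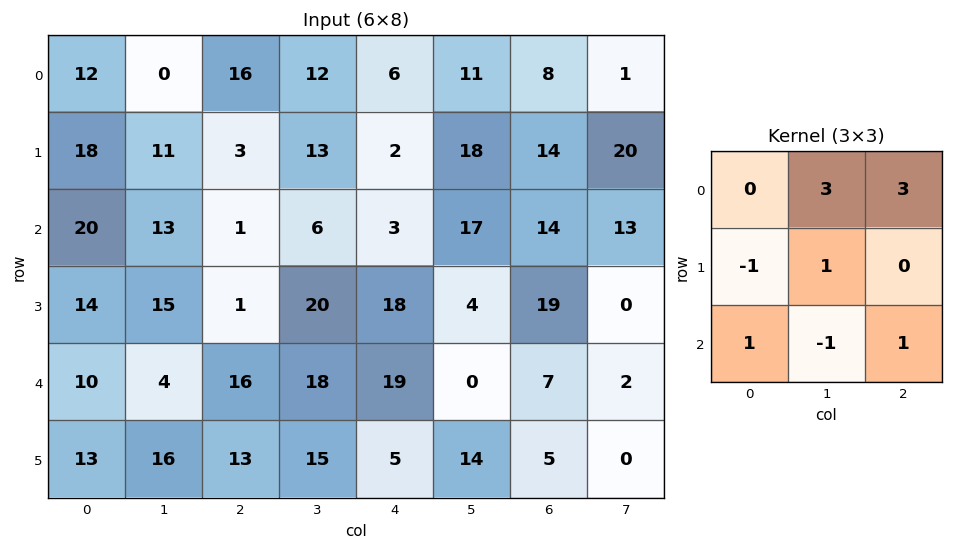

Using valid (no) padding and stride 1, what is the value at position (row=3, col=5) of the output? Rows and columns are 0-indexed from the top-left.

The receptive field on the input at this output position is [4 19 0 / 0 7 2 / 14 5 0]. Elementwise product with the kernel and sum: 19·3 + 0·3 + 0·-1 + 7·1 + 14·1 + 5·-1 + 0·1.

73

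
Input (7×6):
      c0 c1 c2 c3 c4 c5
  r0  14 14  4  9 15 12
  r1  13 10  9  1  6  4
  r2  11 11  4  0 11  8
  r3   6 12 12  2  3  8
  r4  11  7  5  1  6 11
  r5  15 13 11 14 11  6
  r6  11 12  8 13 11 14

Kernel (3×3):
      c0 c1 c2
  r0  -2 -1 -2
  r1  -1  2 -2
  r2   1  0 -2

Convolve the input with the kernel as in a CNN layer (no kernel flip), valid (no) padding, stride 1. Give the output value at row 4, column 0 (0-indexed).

-55

The receptive field on the input at this output position is [11 7 5 / 15 13 11 / 11 12 8]. Elementwise product with the kernel and sum: 11·-2 + 7·-1 + 5·-2 + 15·-1 + 13·2 + 11·-2 + 11·1 + 8·-2.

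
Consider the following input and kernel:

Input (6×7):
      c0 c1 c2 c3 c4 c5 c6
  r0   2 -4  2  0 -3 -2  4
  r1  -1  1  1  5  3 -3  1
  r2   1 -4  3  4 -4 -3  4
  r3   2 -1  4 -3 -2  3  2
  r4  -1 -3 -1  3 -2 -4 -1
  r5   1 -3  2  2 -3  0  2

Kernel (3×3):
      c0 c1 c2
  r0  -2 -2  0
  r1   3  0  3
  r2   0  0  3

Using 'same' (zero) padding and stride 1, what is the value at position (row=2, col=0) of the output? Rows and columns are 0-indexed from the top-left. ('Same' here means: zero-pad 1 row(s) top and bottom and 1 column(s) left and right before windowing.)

The receptive field on the zero-padded input at this output position is [0 -1 1 / 0 1 -4 / 0 2 -1]. Elementwise product with the kernel and sum: 0·-2 + -1·-2 + 0·3 + -4·3 + -1·3.

-13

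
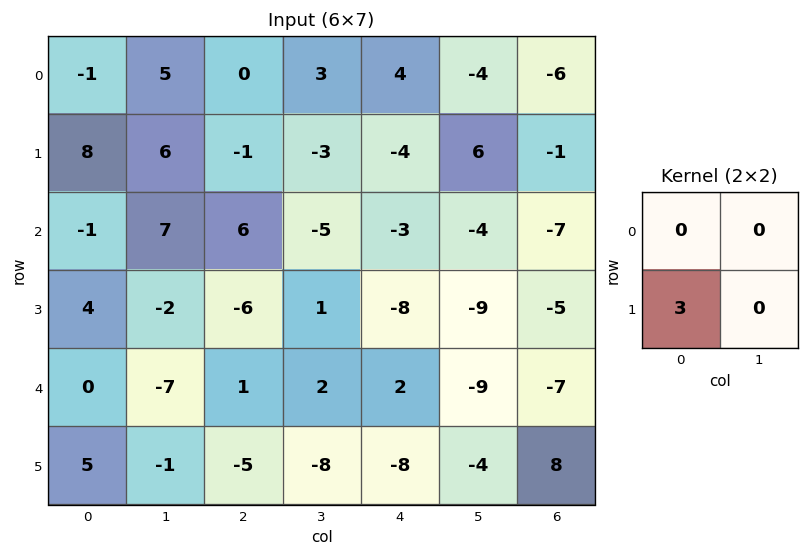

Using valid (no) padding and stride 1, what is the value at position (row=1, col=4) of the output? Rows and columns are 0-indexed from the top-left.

The receptive field on the input at this output position is [-4 6 / -3 -4]. Elementwise product with the kernel and sum: -3·3.

-9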